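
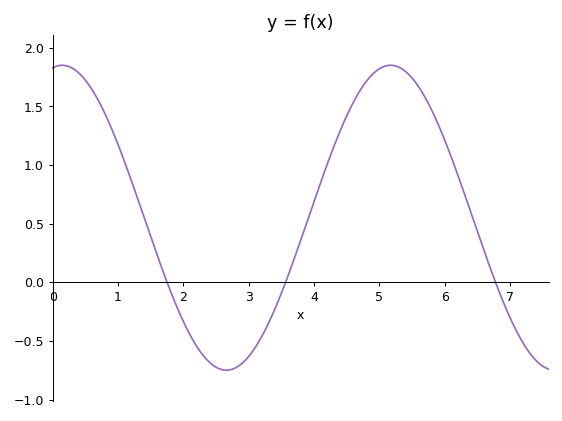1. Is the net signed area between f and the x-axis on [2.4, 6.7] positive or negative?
positive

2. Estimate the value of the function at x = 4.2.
1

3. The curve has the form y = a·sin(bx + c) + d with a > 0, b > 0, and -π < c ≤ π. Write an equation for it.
y = 1.3sin(1.2x + 1.4) + 0.55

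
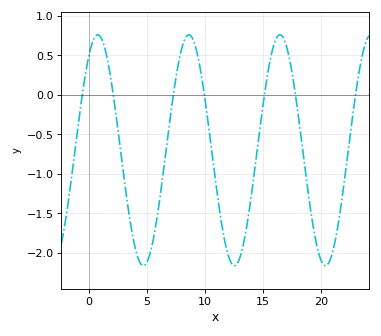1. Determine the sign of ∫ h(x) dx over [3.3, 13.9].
negative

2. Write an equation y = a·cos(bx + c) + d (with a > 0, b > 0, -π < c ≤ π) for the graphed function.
y = 1.46cos(0.8x - 0.62) - 0.7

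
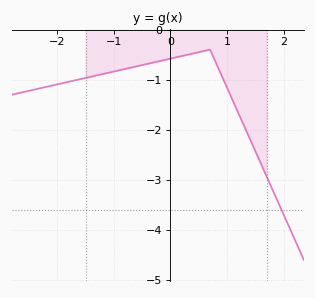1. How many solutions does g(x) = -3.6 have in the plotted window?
1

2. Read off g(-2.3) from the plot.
-1.17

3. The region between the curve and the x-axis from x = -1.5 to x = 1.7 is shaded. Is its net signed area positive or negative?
negative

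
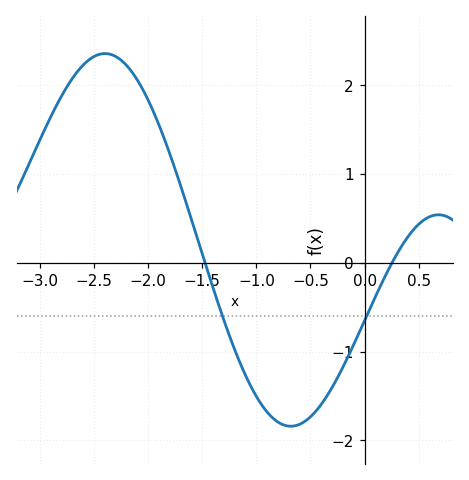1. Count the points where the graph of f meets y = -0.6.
2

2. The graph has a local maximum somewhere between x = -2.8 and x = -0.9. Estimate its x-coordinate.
-2.4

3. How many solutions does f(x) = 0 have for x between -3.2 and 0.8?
2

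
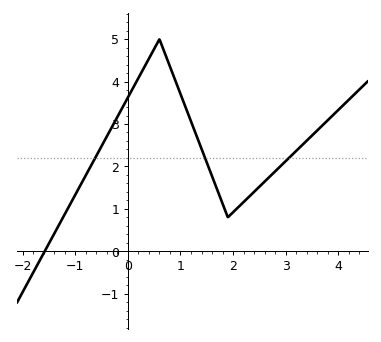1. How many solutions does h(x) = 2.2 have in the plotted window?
3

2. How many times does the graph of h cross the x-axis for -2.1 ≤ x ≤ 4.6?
1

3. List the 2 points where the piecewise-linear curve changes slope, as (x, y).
(0.6, 5); (1.9, 0.8)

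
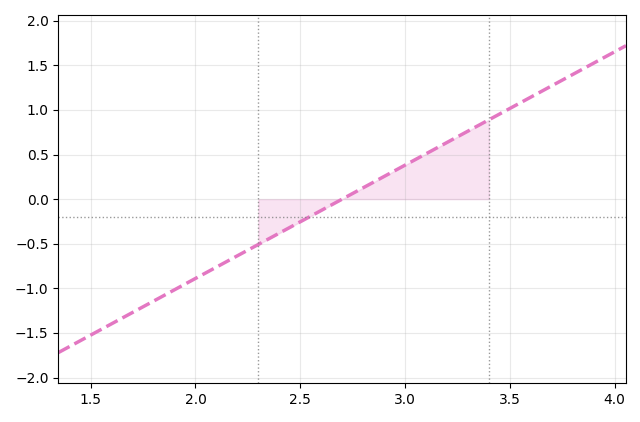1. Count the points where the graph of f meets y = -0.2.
1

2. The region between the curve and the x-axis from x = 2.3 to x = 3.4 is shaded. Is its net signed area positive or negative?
positive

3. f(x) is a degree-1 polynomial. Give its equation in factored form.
y = 1.27(x - 2.7)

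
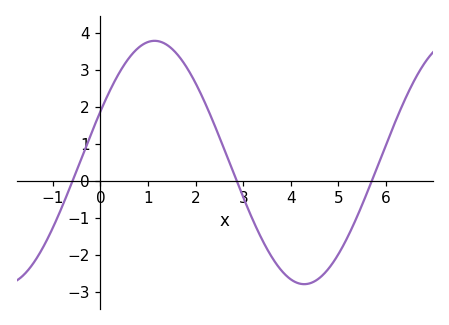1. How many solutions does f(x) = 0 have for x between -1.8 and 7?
3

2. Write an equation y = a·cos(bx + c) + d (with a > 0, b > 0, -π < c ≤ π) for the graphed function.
y = 3.29cos(1x - 1.14) + 0.49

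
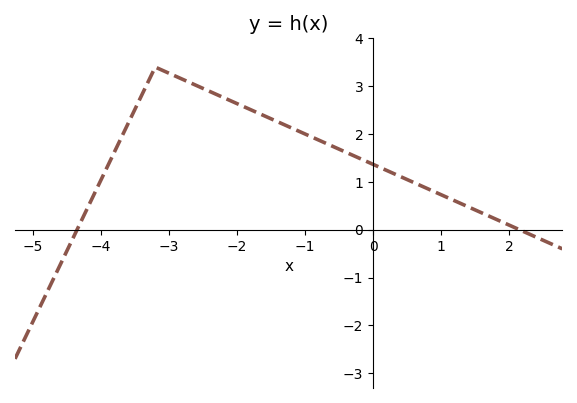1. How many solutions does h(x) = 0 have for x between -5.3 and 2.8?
2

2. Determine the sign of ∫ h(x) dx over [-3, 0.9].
positive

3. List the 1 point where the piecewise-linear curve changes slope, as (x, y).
(-3.2, 3.4)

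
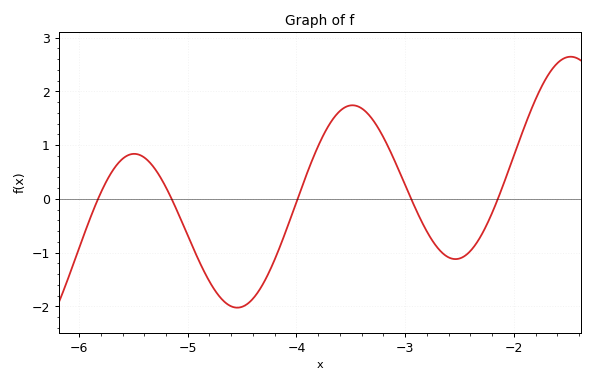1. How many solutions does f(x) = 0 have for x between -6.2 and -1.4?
5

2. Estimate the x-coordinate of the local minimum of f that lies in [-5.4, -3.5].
-4.5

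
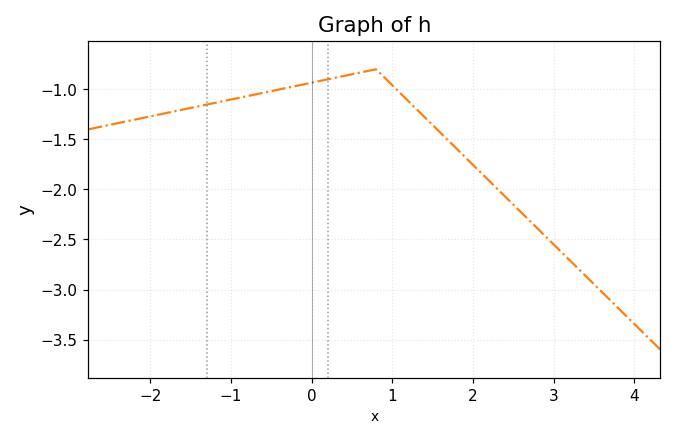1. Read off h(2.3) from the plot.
-1.99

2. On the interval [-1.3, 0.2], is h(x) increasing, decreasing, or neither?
increasing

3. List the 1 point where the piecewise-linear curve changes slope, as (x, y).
(0.8, -0.8)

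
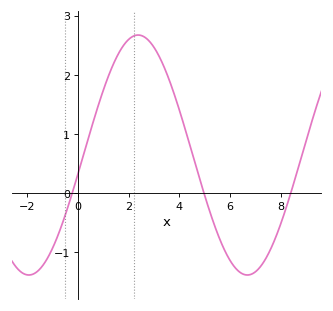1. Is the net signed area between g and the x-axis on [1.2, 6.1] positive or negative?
positive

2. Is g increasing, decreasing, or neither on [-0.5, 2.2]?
increasing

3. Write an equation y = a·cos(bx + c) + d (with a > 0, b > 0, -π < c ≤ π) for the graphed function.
y = 2.03cos(0.73x - 1.73) + 0.64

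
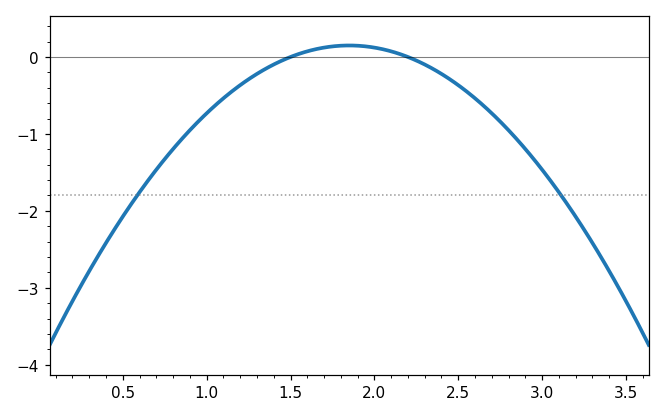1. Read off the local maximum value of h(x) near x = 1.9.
0.149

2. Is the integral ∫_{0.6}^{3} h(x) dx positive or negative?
negative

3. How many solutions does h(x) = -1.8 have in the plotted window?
2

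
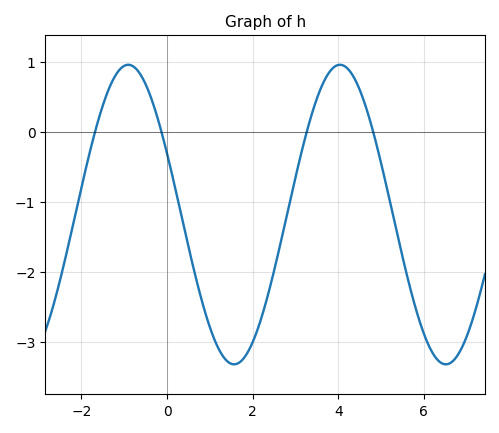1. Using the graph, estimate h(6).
-2.88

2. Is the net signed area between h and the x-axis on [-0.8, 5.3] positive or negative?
negative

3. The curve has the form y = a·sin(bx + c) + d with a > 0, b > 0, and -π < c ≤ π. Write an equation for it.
y = 2.14sin(1.27x + 2.72) - 1.18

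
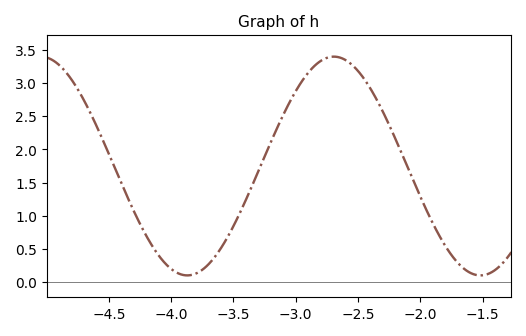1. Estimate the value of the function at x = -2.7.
3.4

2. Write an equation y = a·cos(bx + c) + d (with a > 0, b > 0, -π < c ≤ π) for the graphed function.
y = 1.65cos(2.7x + 0.91) + 1.75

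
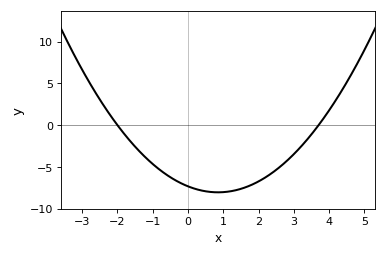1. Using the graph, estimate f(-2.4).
2.42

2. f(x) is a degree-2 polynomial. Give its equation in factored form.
y = 0.99(x + 2)(x - 3.7)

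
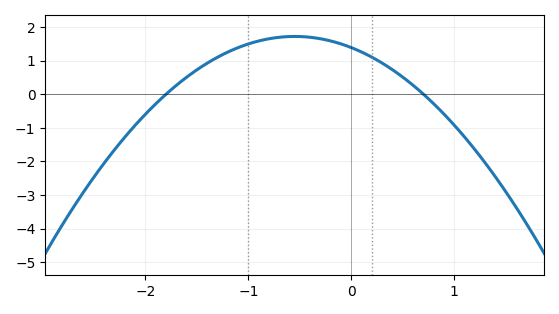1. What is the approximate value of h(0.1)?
1.25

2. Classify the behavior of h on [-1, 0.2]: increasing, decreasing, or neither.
neither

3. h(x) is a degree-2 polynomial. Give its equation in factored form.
y = -1.1(x + 1.8)(x - 0.7)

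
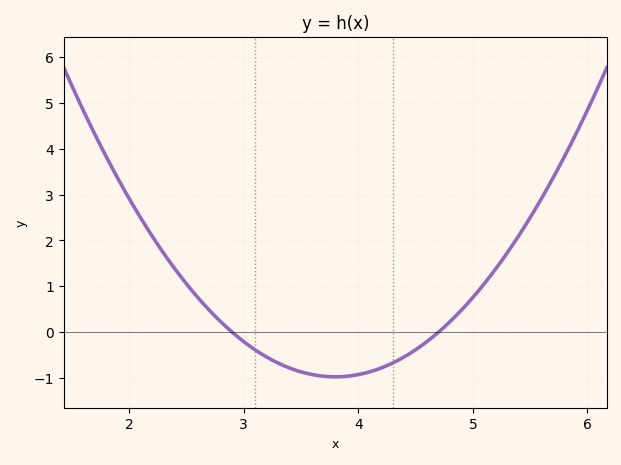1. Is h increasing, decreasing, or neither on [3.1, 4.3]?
neither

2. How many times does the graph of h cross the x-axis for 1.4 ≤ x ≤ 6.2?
2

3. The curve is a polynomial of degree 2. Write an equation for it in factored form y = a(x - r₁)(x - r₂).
y = 1.2(x - 2.9)(x - 4.7)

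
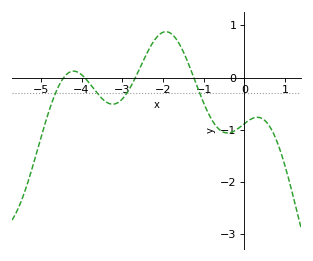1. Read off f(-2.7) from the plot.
-0.036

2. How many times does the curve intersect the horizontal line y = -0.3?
4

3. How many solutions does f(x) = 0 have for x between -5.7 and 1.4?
4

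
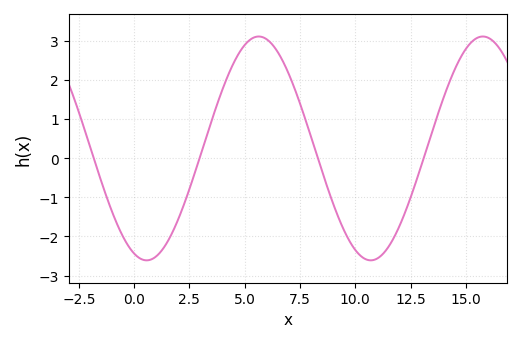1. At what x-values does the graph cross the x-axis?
-2, 3, 8.5, 13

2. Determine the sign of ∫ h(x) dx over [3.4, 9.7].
positive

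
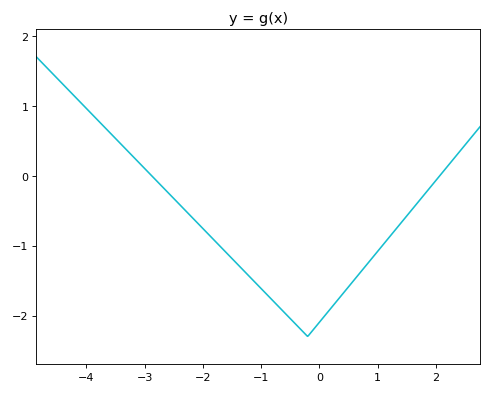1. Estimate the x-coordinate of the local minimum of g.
-0.2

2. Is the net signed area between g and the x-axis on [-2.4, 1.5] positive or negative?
negative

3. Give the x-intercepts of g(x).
-2.8, 2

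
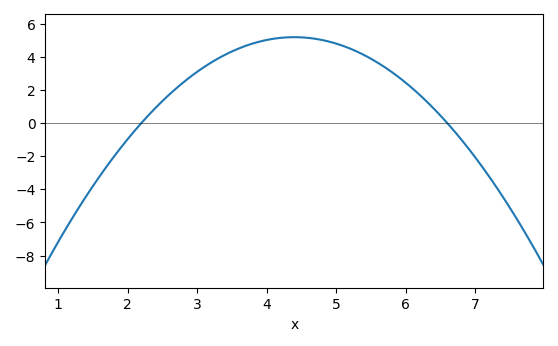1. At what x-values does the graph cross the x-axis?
2.2, 6.6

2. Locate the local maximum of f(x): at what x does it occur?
4.4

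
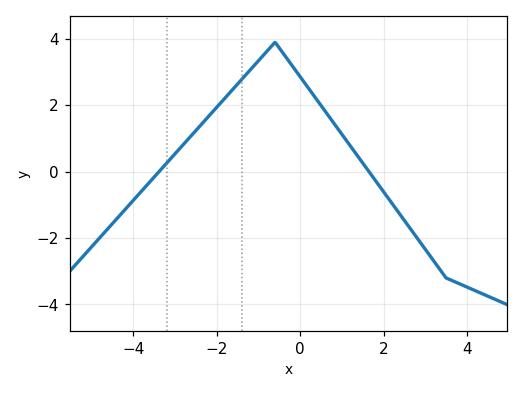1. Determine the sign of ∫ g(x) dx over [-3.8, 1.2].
positive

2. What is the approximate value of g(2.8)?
-2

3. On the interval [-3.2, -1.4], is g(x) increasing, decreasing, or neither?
increasing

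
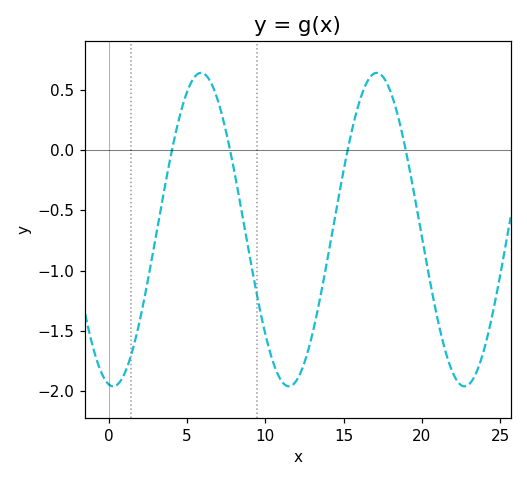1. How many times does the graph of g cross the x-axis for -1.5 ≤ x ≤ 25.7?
4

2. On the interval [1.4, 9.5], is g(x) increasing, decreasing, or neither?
neither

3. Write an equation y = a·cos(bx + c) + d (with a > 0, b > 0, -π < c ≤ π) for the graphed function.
y = 1.3cos(0.56x + 3) - 0.66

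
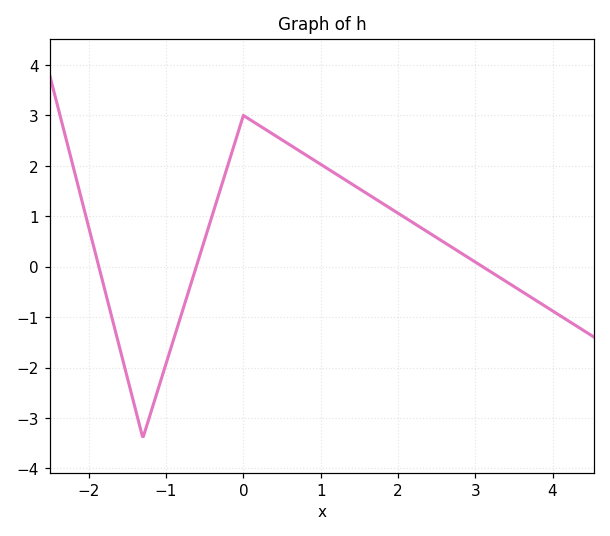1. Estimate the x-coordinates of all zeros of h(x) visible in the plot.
-1.9, -0.6, 3.1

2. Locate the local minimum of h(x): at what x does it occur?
-1.3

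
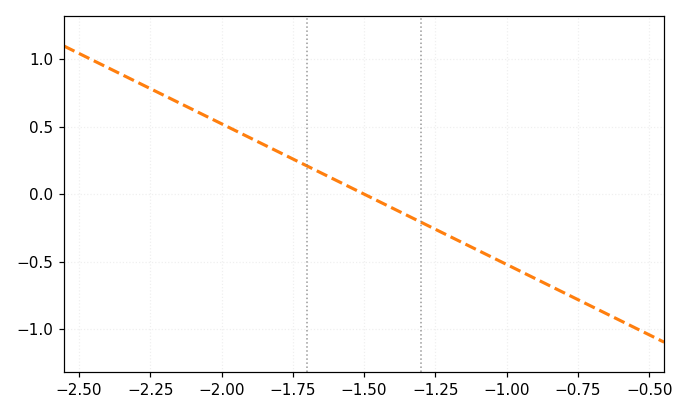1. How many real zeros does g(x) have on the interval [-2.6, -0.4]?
1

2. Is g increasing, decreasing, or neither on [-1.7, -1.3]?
decreasing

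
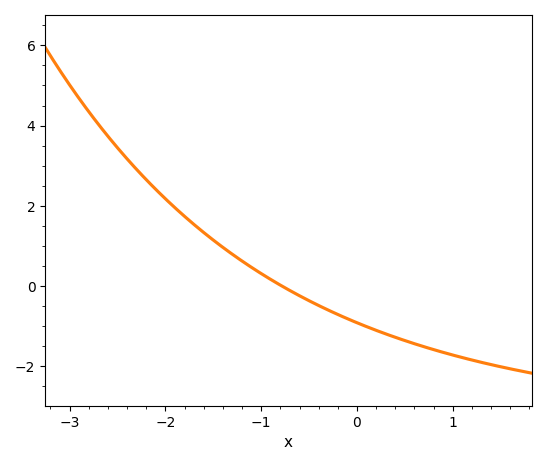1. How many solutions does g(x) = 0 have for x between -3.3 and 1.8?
1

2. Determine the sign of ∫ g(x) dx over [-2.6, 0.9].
positive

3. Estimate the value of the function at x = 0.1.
-1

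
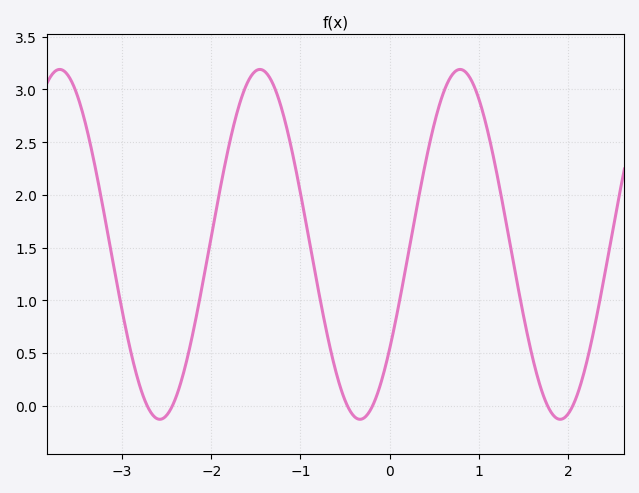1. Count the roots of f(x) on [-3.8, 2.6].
6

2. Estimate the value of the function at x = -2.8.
0.2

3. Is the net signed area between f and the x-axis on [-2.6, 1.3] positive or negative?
positive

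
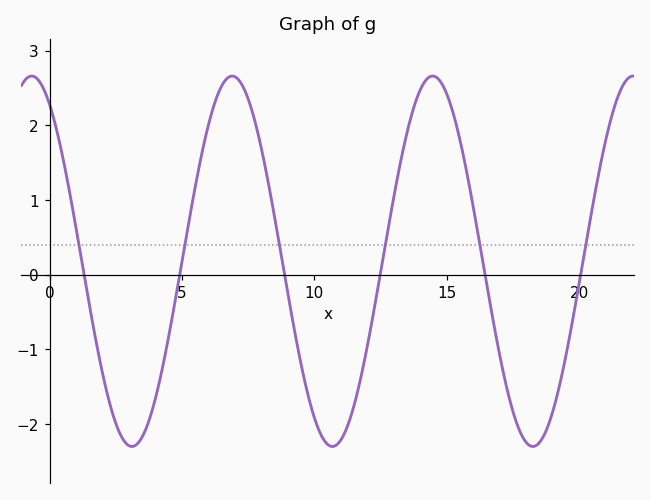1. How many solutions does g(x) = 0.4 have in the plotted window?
6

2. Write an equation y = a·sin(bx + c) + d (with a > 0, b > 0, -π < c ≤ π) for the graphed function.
y = 2.48sin(0.83x + 2.1) + 0.18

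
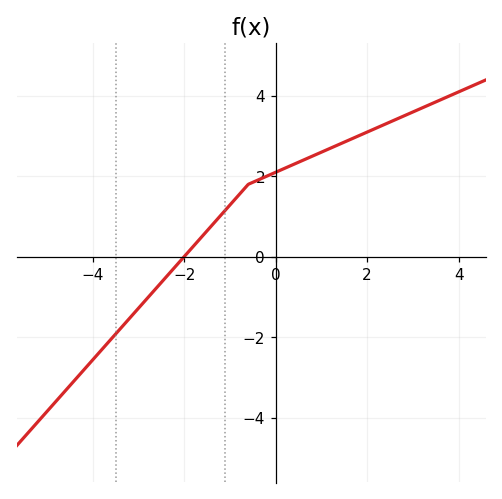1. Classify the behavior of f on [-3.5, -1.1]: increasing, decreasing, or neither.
increasing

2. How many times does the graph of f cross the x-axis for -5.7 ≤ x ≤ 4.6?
1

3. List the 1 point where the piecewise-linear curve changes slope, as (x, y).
(-0.6, 1.8)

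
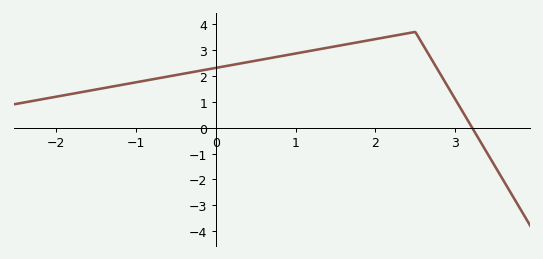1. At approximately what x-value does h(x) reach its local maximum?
2.5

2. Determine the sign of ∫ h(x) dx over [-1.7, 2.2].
positive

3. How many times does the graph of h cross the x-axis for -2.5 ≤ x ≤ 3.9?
1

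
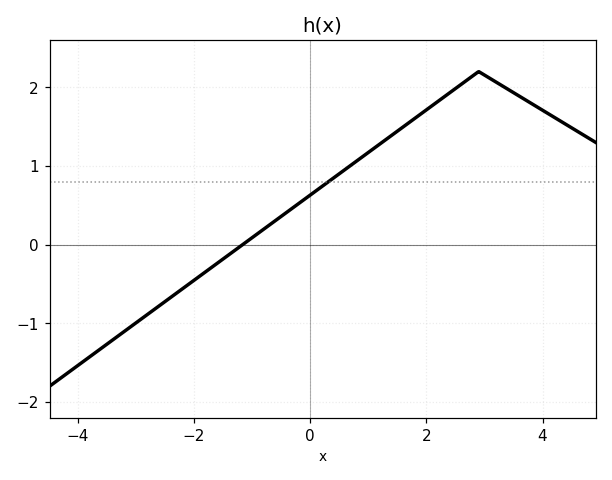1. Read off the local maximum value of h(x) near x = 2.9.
2.2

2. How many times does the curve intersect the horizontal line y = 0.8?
1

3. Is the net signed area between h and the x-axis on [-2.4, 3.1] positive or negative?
positive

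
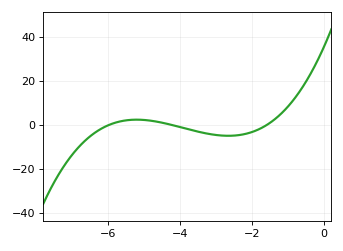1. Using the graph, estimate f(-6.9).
-11.3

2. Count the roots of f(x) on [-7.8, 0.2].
3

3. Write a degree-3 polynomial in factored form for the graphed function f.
y = 0.88(x + 6)(x + 4.2)(x + 1.6)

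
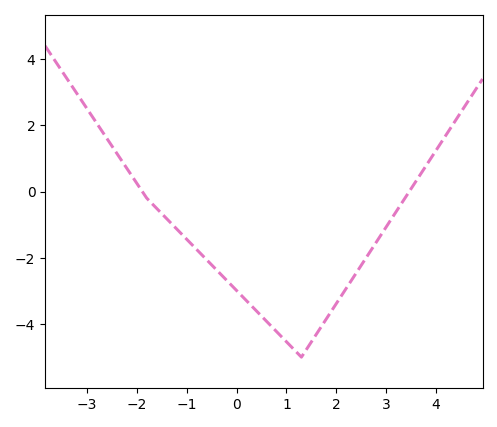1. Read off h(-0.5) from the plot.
-2.21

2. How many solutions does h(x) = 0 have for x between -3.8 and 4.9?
2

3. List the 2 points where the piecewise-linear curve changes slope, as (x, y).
(-1.8, -0.2); (1.3, -5)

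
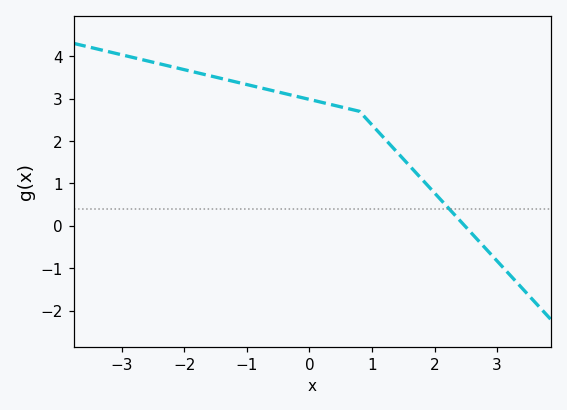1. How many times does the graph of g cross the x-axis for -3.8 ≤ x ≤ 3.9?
1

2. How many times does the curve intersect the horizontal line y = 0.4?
1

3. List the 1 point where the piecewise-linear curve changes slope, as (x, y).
(0.8, 2.7)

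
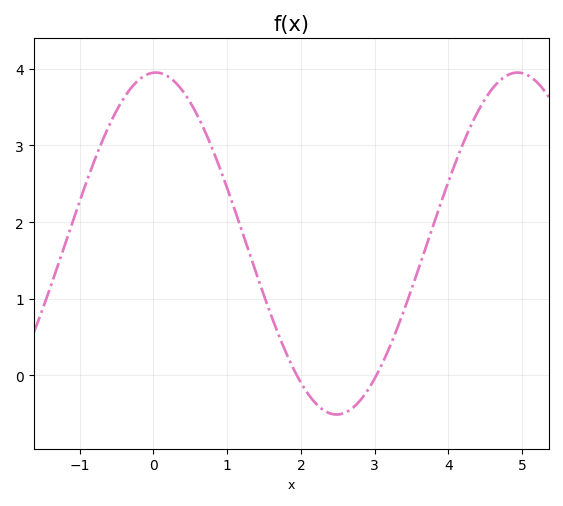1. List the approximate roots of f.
1.9, 3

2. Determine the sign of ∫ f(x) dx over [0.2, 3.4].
positive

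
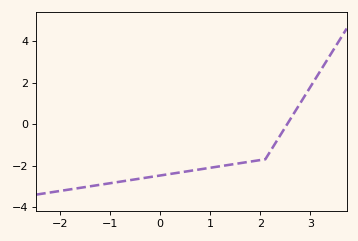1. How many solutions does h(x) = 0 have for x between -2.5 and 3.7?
1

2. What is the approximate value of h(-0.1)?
-2.52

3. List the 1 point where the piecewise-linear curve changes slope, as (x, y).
(2.1, -1.7)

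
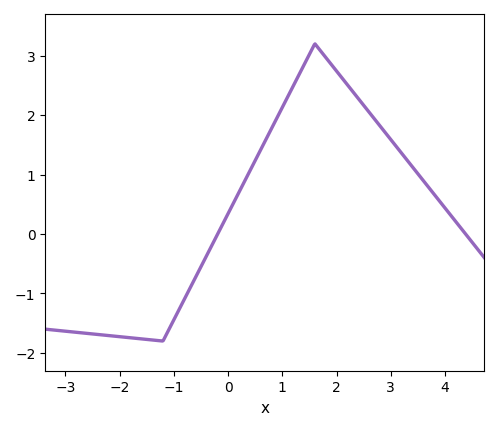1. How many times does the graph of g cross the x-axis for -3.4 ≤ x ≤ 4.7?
2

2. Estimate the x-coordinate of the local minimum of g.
-1.2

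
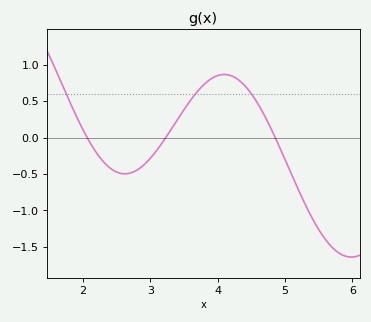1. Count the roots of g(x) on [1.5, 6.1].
3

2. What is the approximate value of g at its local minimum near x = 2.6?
-0.5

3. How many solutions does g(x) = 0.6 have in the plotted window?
3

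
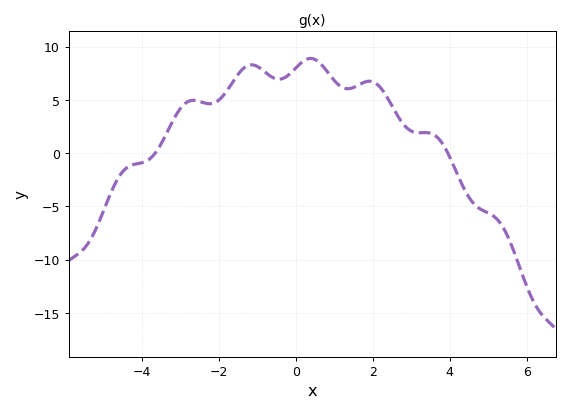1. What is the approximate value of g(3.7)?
1.4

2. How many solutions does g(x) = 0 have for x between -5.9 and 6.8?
2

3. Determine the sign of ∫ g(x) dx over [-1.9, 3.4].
positive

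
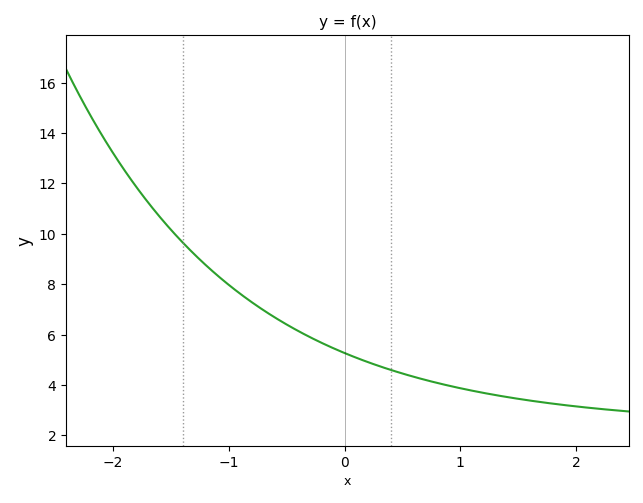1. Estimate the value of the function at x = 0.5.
4.4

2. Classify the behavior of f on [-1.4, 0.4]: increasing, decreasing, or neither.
decreasing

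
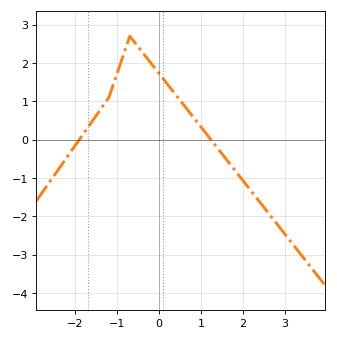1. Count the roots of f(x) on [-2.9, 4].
2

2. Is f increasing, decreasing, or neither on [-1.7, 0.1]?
neither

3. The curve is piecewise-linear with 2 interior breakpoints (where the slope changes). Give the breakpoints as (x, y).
(-1.2, 1.1); (-0.7, 2.7)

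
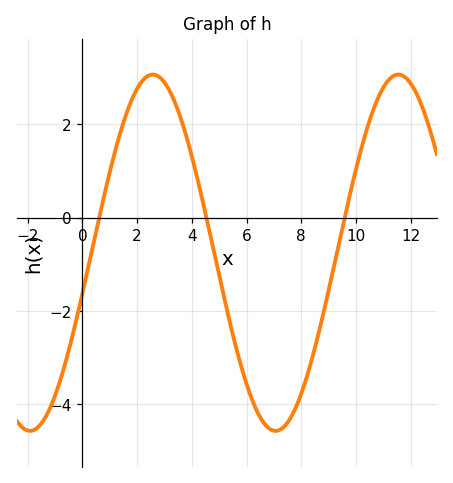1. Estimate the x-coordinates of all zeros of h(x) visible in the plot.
0.6, 4.6, 9.6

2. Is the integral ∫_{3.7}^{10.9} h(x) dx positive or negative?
negative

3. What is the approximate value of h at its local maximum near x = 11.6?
3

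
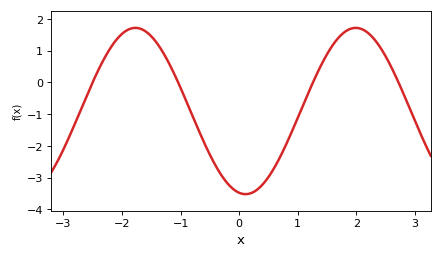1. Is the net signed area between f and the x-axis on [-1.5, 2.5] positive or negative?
negative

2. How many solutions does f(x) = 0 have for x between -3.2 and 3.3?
4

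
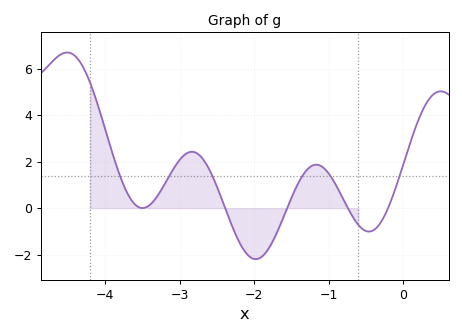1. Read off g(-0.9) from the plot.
0.989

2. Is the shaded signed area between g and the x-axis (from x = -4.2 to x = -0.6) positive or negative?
positive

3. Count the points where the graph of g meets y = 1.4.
6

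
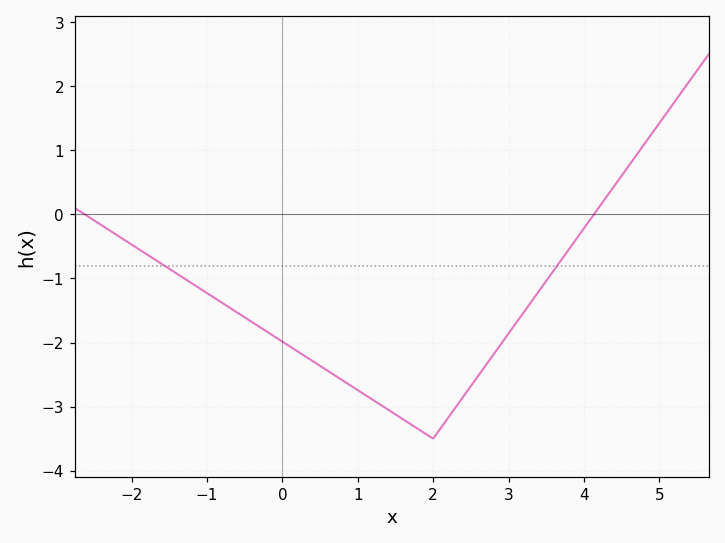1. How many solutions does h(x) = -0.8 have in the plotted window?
2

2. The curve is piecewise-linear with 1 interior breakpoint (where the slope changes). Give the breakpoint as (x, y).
(2, -3.5)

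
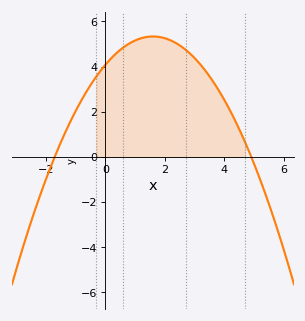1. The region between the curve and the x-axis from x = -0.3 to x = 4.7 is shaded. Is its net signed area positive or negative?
positive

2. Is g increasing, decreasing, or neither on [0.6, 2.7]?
neither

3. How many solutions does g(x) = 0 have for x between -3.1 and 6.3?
2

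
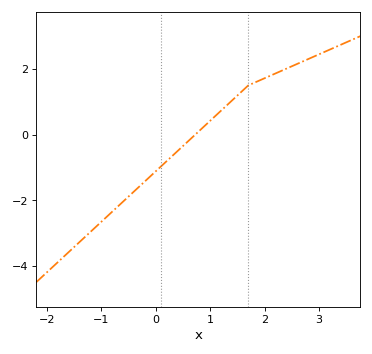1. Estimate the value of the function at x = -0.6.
-2.04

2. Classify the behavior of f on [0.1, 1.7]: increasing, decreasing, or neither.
increasing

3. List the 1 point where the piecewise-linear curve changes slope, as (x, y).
(1.7, 1.5)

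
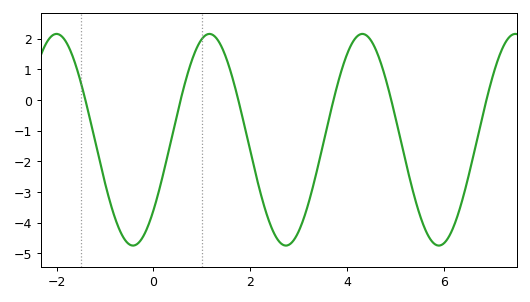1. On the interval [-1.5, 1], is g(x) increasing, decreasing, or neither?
neither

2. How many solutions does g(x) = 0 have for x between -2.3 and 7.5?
6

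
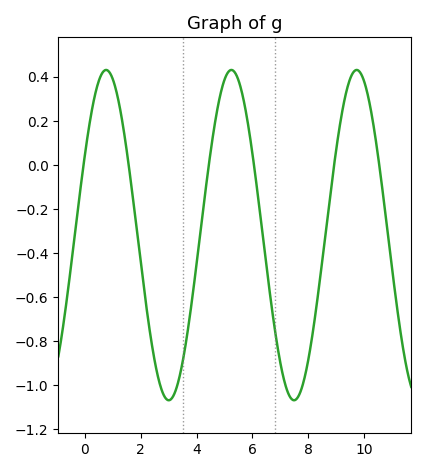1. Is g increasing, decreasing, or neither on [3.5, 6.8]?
neither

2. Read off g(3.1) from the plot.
-1.06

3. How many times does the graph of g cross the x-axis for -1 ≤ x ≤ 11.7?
6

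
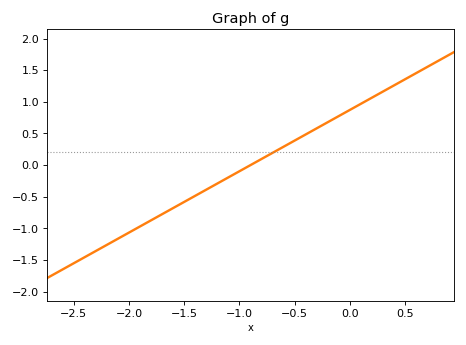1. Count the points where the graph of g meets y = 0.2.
1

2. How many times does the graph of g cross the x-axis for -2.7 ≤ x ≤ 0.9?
1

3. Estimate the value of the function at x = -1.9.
-0.95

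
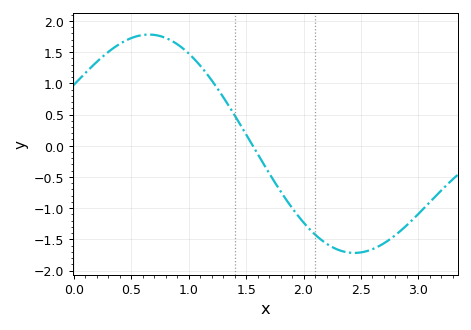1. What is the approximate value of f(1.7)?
-0.45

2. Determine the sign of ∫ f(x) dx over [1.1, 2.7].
negative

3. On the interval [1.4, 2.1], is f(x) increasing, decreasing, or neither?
decreasing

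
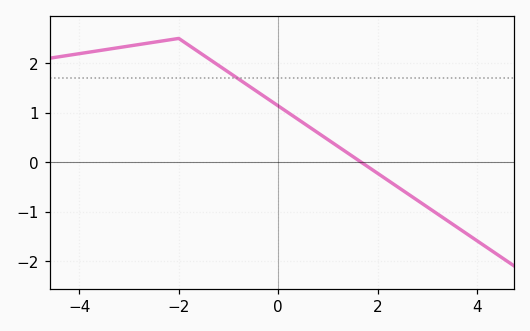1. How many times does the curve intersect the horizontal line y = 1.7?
1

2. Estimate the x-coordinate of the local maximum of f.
-2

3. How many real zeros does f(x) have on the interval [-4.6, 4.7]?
1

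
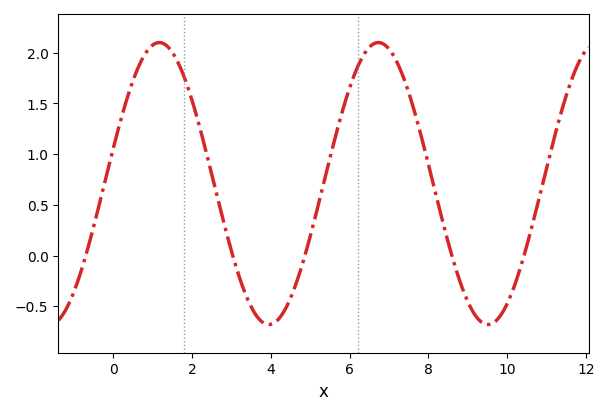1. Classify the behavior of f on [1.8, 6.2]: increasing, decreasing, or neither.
neither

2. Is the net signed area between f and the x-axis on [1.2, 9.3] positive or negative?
positive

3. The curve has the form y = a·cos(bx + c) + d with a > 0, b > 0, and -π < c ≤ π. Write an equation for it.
y = 1.39cos(1.1x - 1.3) + 0.71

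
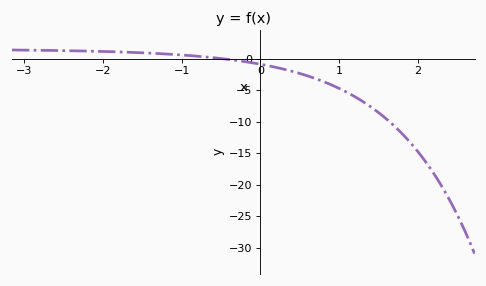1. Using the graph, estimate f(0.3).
-1.68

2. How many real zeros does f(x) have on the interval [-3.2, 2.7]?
1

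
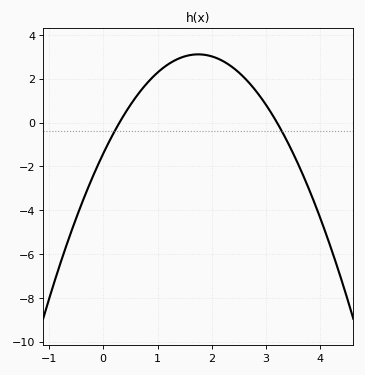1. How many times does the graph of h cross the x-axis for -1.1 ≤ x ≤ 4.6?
2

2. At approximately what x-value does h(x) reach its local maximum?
1.8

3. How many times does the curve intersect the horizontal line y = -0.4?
2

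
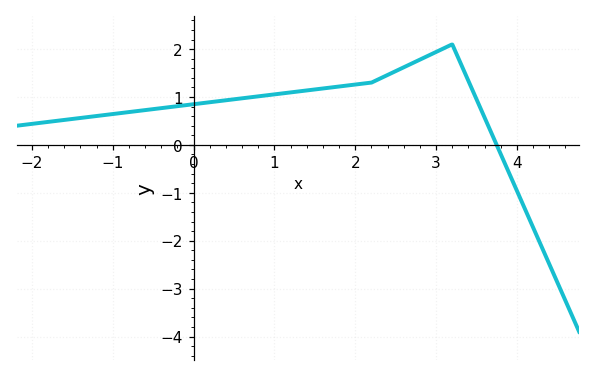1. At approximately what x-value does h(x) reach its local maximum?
3.2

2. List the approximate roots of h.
3.7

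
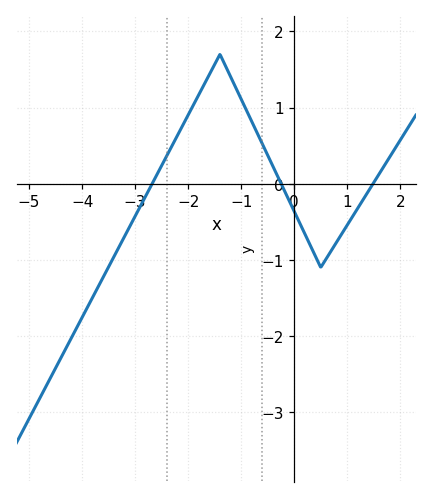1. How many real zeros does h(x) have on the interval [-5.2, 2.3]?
3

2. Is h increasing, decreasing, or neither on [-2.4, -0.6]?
neither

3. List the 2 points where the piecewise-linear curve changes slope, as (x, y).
(-1.4, 1.7); (0.5, -1.1)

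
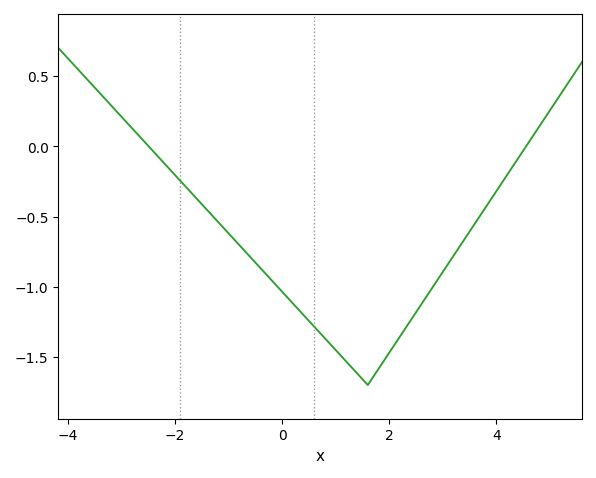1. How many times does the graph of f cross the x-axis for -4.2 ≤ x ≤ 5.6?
2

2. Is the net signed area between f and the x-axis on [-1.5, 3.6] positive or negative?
negative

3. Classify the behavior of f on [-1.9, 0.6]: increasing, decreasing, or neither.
decreasing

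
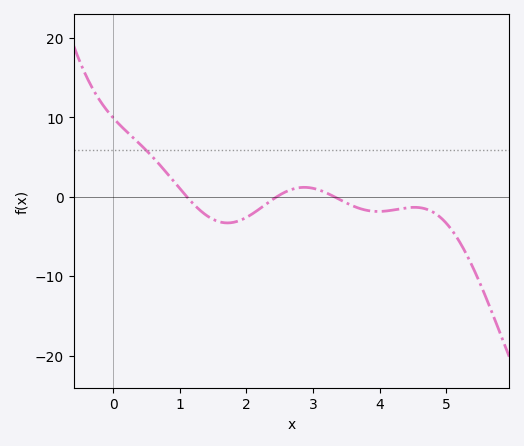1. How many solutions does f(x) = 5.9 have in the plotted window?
1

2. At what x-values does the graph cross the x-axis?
1.1, 2.5, 3.3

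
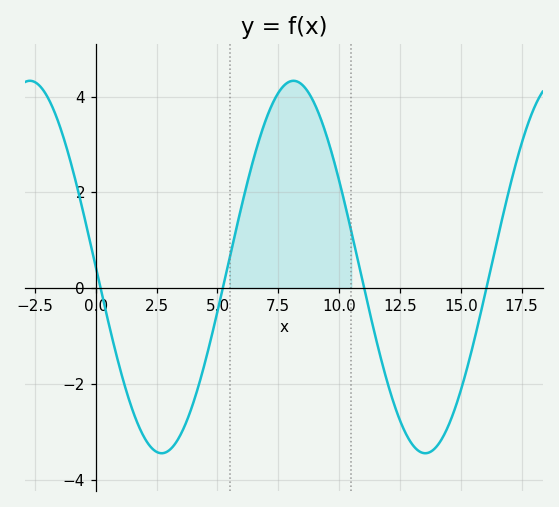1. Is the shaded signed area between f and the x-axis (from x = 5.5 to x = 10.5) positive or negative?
positive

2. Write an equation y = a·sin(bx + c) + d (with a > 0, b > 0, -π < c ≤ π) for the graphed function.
y = 3.89sin(0.58x - 3.14) + 0.44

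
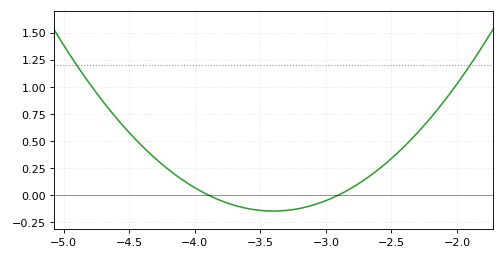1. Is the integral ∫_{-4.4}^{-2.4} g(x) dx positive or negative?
positive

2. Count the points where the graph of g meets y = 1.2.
2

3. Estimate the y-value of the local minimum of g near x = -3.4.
-0.16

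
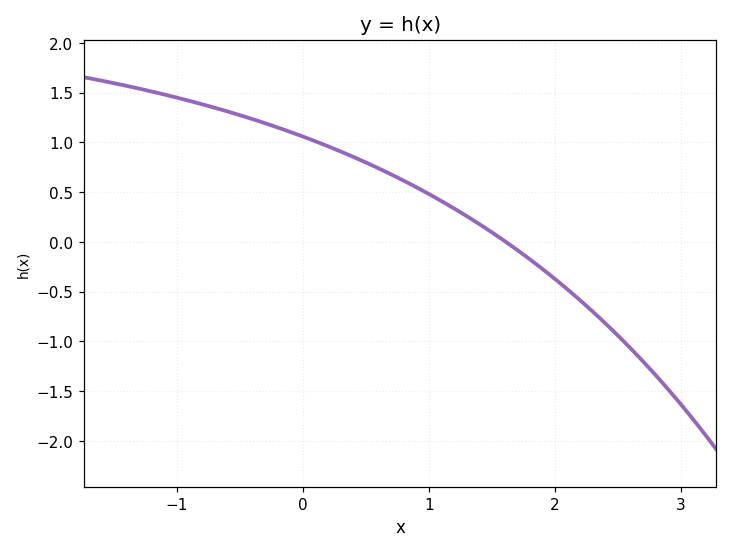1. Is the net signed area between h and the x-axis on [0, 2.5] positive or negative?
positive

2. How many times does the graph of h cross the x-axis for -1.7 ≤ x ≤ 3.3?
1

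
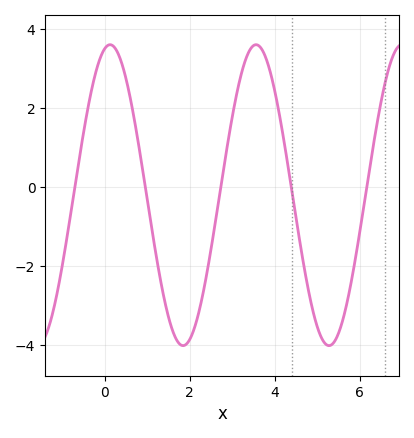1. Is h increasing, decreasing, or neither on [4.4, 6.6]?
neither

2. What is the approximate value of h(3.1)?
2.4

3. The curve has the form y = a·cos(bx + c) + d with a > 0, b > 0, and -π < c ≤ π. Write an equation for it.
y = 3.81cos(1.8x - 0.23) - 0.2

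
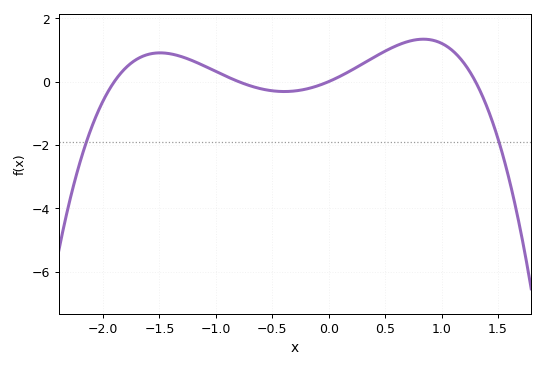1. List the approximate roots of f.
-1.9, -0.8, 0, 1.3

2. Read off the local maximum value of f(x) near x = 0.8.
1.4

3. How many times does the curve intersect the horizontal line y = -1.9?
2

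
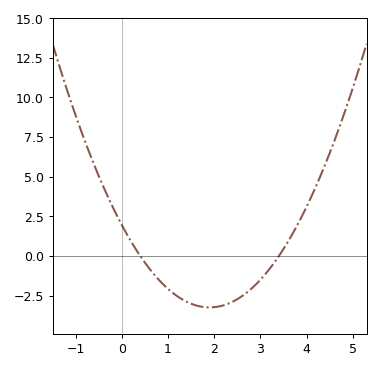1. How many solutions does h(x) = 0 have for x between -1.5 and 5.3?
2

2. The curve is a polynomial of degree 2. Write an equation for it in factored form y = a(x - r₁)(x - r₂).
y = 1.44(x - 0.4)(x - 3.4)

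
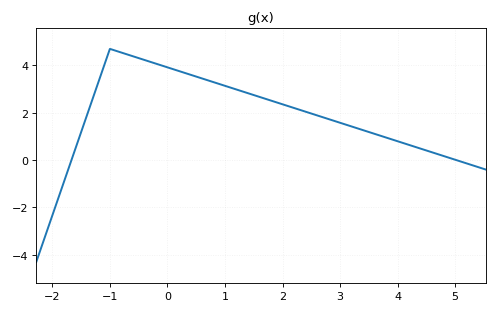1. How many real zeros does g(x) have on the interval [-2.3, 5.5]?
2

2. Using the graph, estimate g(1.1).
3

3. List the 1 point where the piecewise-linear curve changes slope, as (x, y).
(-1, 4.7)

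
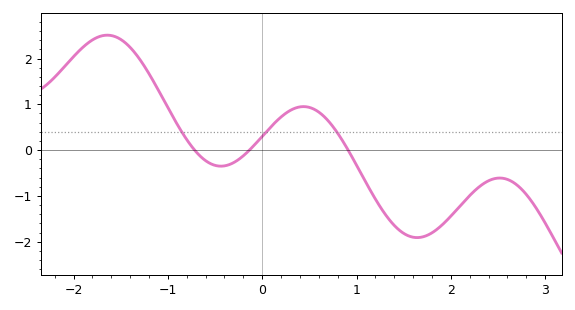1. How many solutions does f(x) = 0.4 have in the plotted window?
3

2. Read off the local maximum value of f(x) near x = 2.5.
-0.6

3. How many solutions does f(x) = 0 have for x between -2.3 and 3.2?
3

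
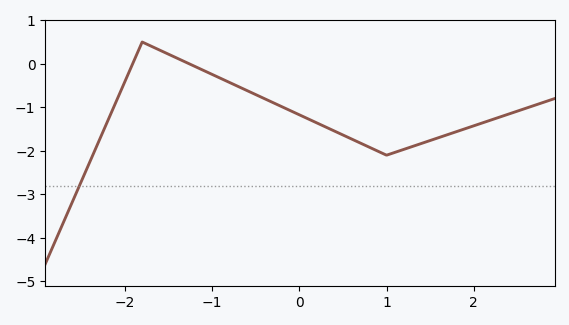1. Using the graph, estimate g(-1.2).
-0.057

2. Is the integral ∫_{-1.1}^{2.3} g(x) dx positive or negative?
negative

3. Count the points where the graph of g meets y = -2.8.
1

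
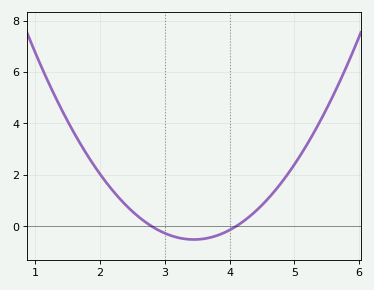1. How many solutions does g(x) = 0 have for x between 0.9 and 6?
2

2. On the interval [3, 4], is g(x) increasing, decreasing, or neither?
neither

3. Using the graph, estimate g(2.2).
1.4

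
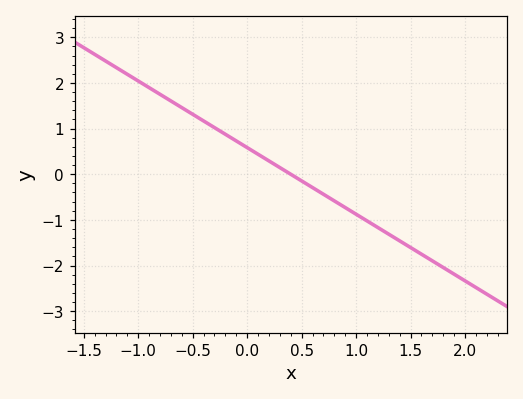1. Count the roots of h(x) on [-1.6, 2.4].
1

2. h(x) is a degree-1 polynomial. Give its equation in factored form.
y = -1.46(x - 0.4)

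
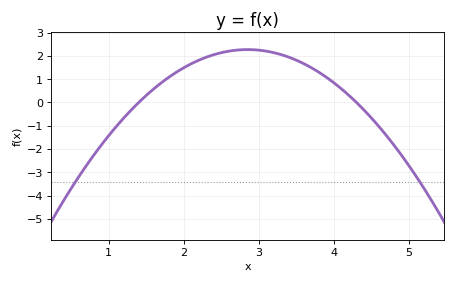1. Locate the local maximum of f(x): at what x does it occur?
2.8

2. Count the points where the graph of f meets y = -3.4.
2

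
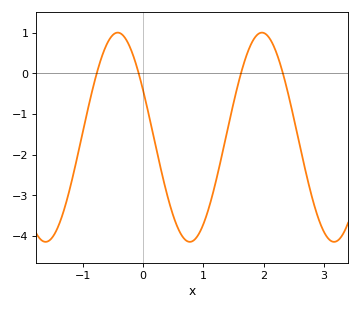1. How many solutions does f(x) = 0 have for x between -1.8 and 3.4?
4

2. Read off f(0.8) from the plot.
-4.13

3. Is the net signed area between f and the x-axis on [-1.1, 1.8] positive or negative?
negative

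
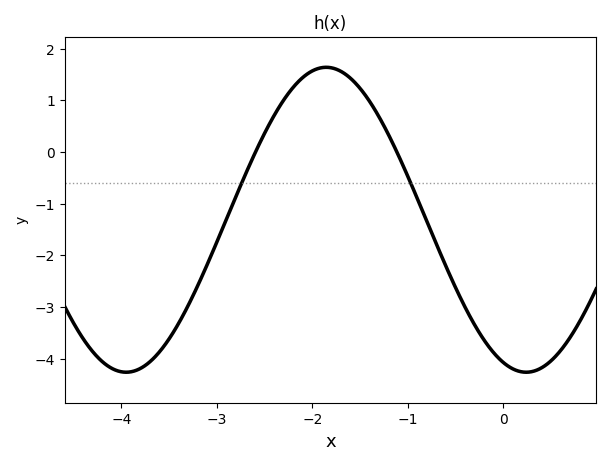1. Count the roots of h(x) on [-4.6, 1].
2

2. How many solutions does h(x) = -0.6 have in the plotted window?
2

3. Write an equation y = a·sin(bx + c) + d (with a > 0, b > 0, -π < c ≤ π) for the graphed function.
y = 2.95sin(1.5x - 1.9) - 1.31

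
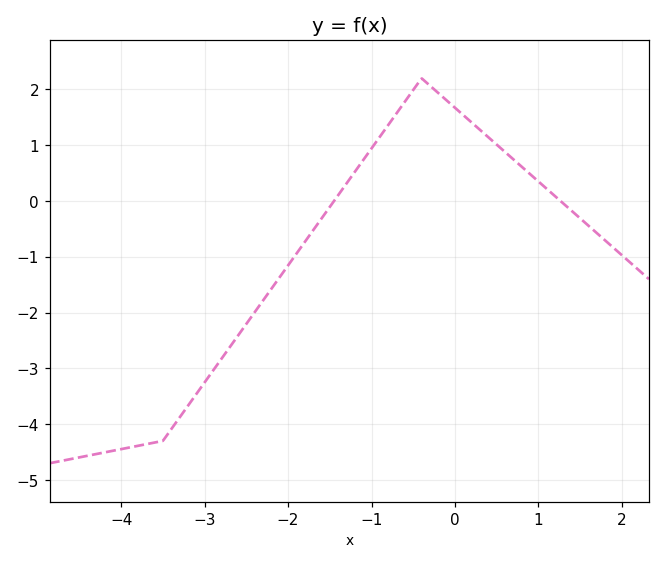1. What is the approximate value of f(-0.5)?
1.99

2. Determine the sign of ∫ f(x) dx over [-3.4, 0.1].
negative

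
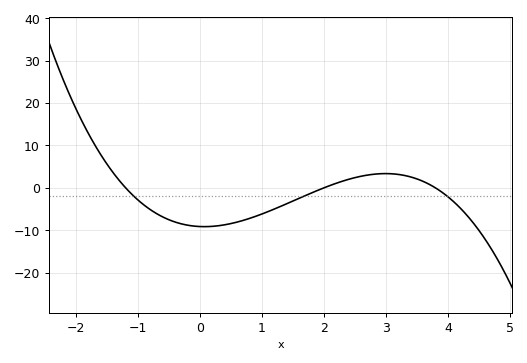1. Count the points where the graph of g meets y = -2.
3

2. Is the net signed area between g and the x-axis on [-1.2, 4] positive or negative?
negative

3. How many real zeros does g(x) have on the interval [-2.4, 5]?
3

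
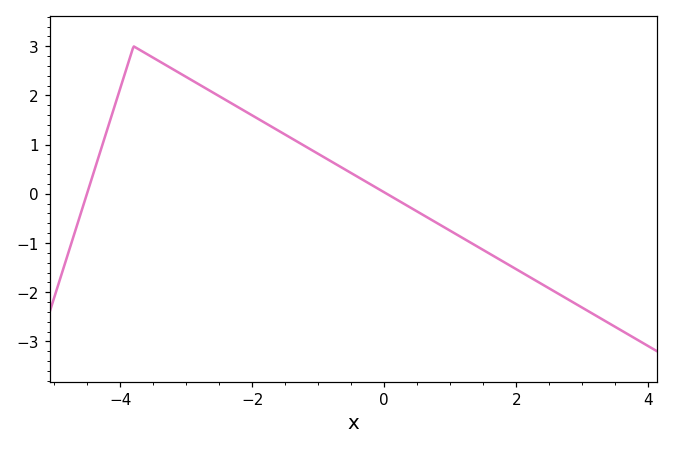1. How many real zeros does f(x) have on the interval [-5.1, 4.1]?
2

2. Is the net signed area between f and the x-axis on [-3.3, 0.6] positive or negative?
positive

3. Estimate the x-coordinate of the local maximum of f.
-3.8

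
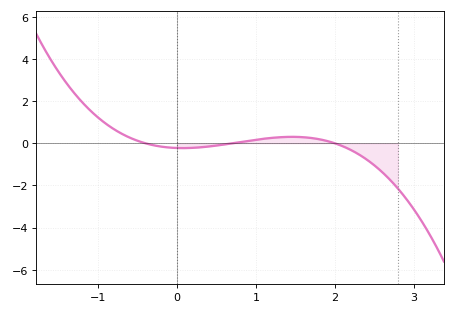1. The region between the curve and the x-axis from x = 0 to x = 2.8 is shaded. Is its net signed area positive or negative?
negative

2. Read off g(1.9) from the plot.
0.11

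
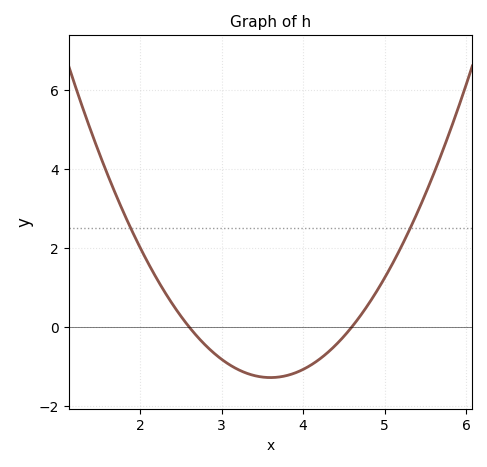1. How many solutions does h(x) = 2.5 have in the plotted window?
2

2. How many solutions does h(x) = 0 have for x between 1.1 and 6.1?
2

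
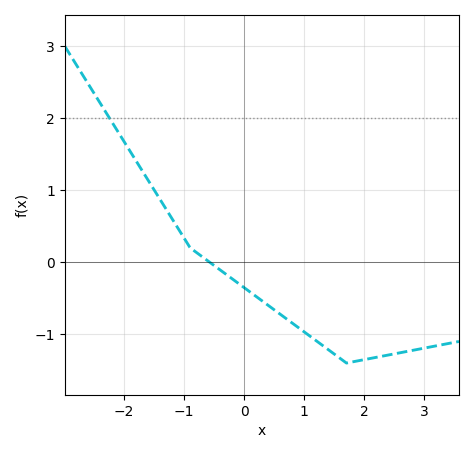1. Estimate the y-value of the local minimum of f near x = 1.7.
-1.4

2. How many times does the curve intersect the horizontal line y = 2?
1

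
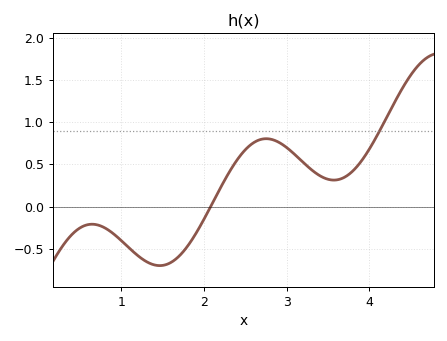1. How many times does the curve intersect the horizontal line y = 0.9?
1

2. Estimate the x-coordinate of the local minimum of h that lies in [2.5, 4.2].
3.6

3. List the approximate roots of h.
2.1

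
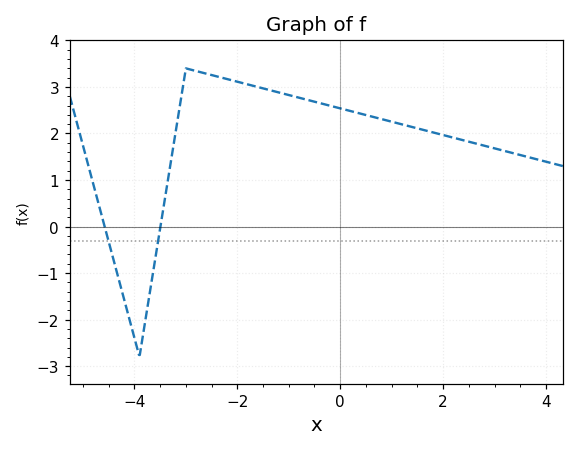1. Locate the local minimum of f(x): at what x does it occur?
-3.9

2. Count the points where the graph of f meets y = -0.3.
2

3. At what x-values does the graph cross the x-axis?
-4.58, -3.49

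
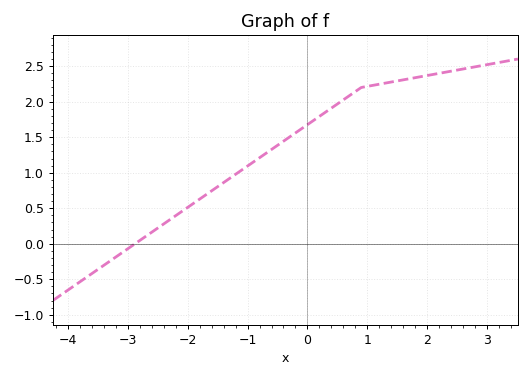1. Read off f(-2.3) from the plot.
0.35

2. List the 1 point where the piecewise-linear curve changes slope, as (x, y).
(0.9, 2.2)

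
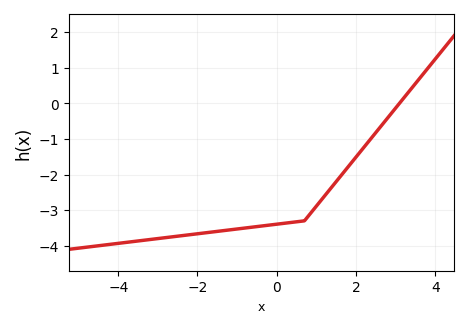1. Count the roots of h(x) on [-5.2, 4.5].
1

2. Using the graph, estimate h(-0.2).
-3.42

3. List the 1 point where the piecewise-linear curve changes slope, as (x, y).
(0.7, -3.3)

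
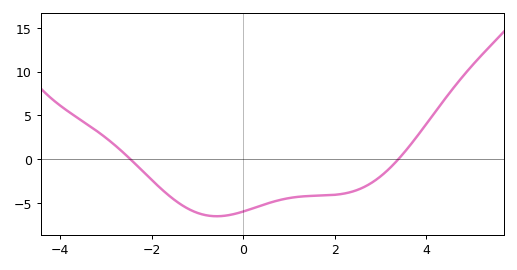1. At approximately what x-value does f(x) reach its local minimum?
-0.579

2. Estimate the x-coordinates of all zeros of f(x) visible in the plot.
-2.46, 3.39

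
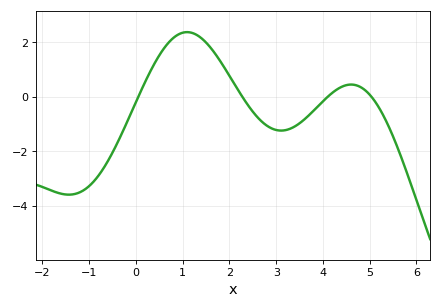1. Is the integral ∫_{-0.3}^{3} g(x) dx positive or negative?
positive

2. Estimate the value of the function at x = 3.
-1.2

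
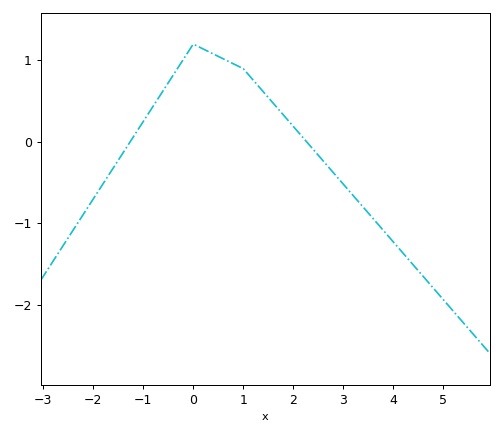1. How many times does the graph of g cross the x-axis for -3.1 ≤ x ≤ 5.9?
2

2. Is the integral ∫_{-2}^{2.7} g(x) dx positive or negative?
positive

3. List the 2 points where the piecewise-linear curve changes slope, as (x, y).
(0, 1.2); (1, 0.9)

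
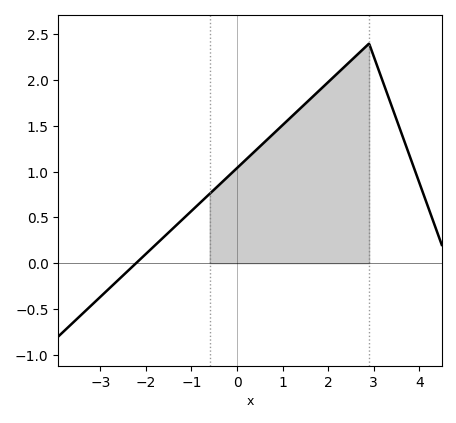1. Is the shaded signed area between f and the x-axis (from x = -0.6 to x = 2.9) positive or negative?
positive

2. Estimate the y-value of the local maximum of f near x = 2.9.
2.4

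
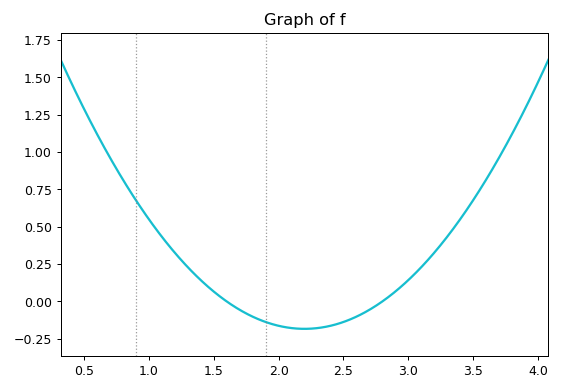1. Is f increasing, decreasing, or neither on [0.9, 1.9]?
decreasing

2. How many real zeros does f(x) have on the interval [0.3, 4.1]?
2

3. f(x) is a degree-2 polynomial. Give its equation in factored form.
y = 0.51(x - 1.6)(x - 2.8)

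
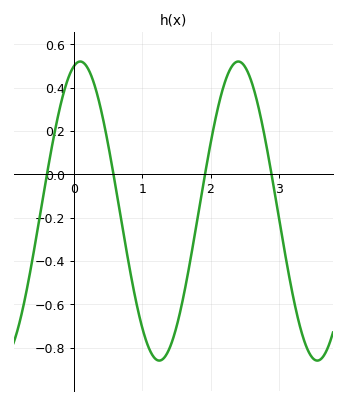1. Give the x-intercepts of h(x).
-0.4, 0.6, 1.9, 2.9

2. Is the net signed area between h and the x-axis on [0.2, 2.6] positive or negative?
negative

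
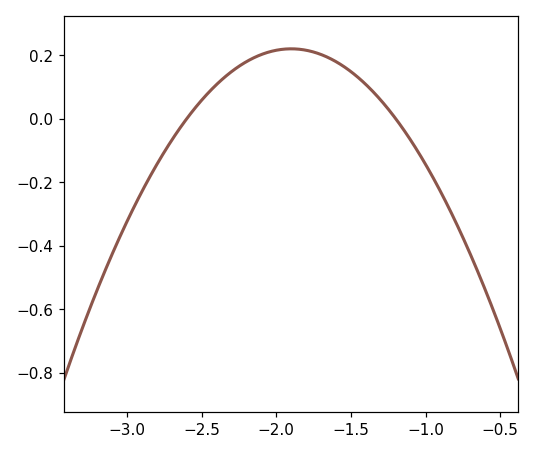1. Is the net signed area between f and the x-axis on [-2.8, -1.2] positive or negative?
positive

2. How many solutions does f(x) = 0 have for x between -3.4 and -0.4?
2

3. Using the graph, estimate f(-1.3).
0.059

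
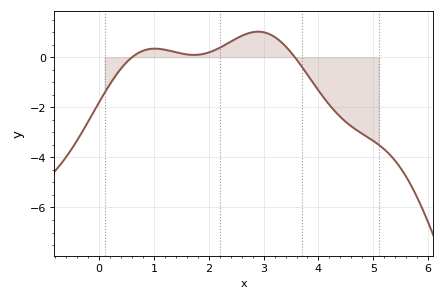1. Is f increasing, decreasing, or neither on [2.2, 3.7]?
neither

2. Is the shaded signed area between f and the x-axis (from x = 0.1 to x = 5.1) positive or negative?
negative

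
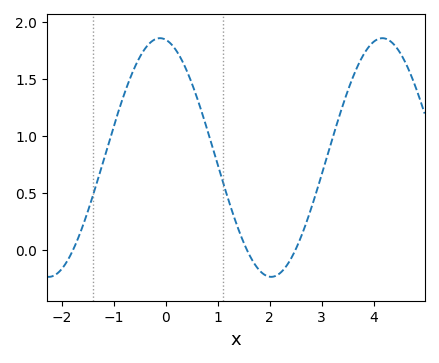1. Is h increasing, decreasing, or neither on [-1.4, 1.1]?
neither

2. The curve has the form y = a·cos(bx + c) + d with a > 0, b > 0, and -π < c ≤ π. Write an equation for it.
y = 1.05cos(1.5x + 0.16) + 0.81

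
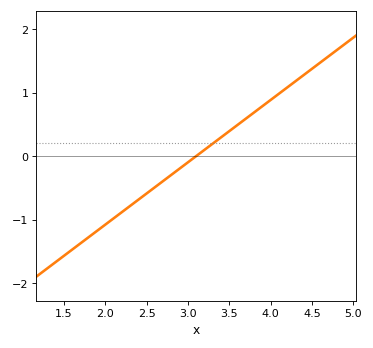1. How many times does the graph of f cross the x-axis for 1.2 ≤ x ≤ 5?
1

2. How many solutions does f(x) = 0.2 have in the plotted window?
1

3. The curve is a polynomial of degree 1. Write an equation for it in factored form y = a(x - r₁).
y = 0.98(x - 3.1)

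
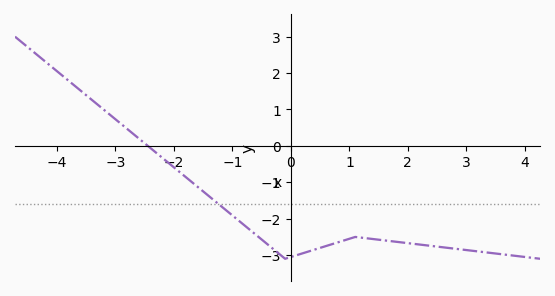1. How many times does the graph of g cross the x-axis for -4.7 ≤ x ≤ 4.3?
1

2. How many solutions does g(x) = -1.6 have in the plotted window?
1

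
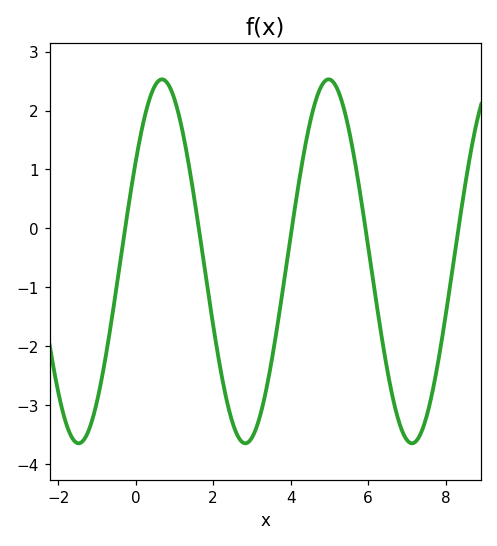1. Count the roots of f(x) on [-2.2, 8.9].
5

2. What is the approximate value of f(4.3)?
1.1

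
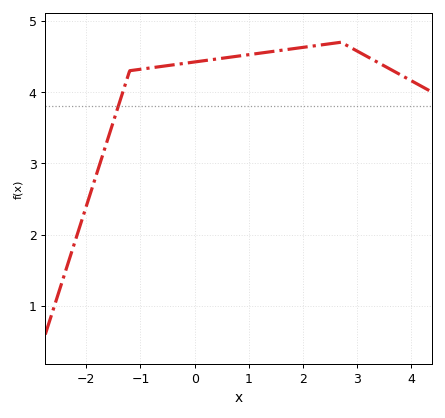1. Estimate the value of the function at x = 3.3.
4.5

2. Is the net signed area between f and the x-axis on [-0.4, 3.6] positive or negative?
positive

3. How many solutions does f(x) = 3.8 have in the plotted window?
1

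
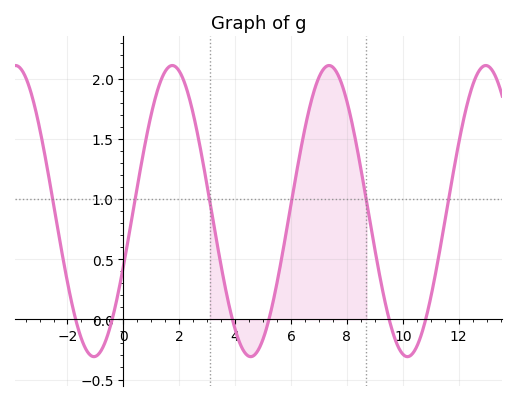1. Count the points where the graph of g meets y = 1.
6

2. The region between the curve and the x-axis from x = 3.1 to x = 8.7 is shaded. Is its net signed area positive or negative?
positive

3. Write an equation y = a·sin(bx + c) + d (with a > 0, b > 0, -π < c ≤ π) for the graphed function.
y = 1.21sin(1.1x - 0.39) + 0.9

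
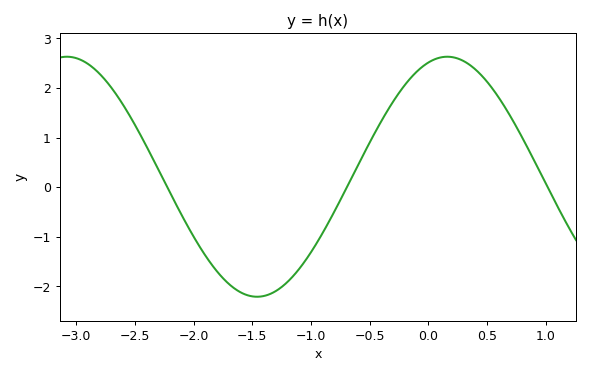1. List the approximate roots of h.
-2.2, -0.7, 1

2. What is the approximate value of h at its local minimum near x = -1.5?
-2.2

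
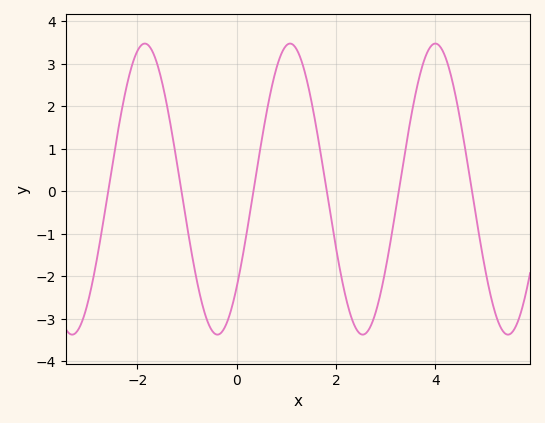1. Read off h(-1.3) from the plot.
1.4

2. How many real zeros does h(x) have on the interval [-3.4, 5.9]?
6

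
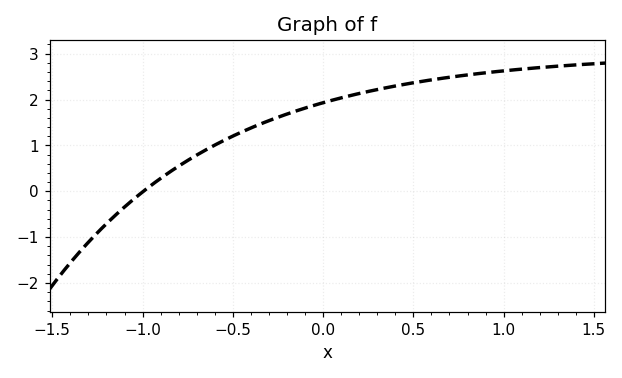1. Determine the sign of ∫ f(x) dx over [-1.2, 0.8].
positive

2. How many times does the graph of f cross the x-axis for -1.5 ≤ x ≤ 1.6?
1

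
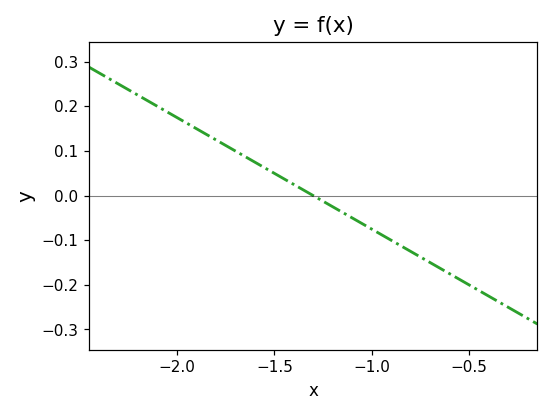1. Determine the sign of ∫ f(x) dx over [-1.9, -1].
positive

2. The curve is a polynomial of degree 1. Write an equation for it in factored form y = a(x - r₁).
y = -0.25(x + 1.3)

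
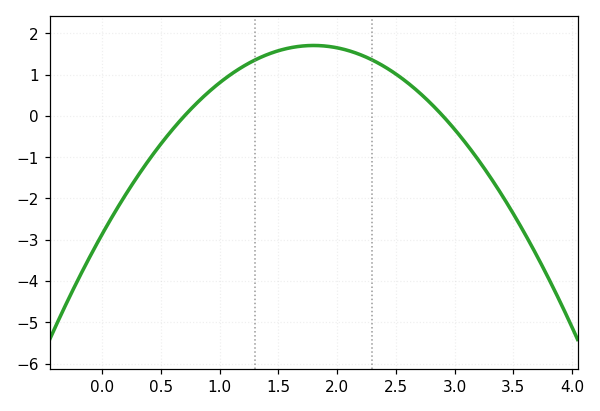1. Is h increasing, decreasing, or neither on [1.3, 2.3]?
neither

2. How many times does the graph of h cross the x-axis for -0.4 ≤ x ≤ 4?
2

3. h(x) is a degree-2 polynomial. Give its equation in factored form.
y = -1.41(x - 0.7)(x - 2.9)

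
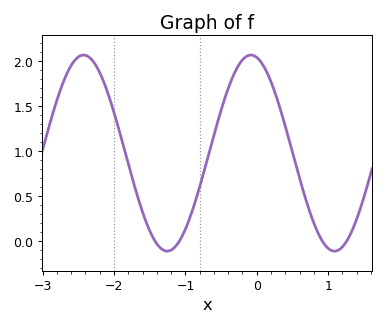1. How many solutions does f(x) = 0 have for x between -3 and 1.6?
4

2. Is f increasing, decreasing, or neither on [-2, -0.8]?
neither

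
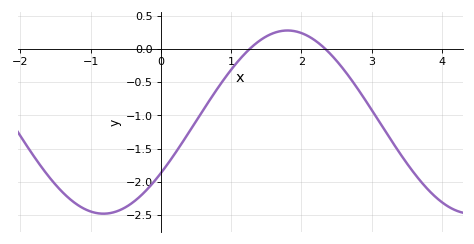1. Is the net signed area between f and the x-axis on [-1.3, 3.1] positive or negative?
negative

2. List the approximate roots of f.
1.26, 2.34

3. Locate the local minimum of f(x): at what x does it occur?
-0.817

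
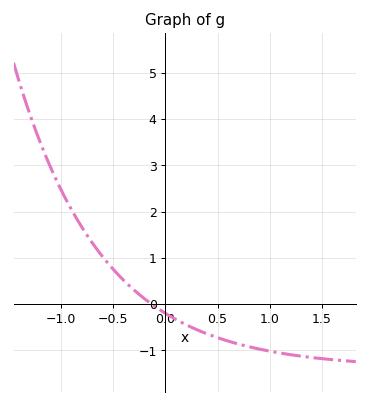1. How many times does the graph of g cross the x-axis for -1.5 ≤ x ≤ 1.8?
1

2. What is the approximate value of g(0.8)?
-0.9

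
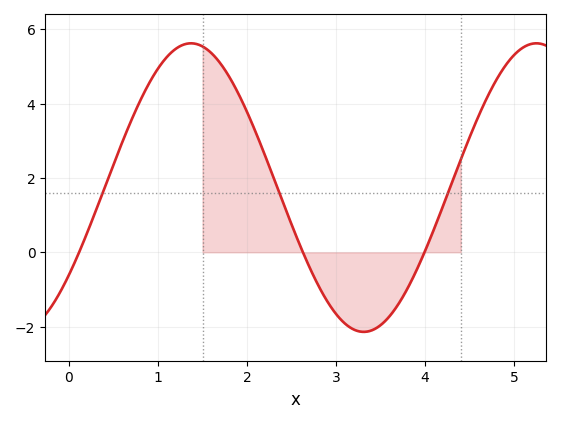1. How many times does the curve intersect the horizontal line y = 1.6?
3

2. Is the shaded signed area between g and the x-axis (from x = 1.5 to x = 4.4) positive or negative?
positive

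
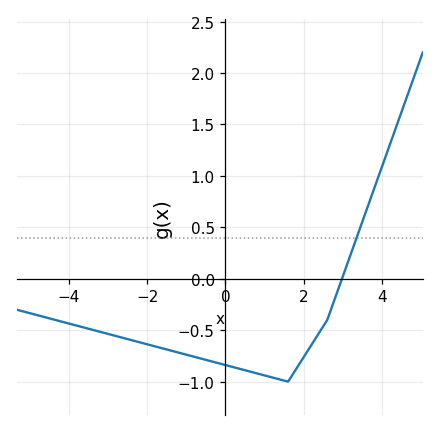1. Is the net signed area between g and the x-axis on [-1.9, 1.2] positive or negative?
negative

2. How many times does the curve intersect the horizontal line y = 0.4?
1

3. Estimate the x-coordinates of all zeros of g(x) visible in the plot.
2.98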